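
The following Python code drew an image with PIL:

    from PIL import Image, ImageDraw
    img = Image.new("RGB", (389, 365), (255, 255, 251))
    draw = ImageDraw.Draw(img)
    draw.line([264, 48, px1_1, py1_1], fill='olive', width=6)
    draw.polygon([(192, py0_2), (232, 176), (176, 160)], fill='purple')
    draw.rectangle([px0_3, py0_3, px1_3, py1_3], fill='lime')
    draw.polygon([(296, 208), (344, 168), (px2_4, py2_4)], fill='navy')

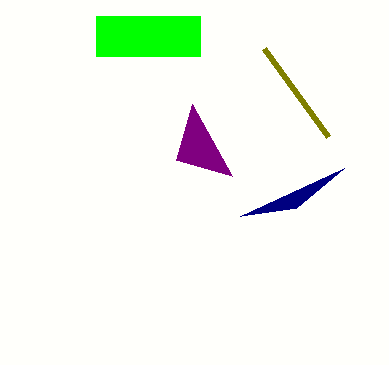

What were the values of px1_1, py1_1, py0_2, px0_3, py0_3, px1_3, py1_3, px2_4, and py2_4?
px1_1 = 328; py1_1 = 136; py0_2 = 104; px0_3 = 96; py0_3 = 16; px1_3 = 200; py1_3 = 56; px2_4 = 240; py2_4 = 216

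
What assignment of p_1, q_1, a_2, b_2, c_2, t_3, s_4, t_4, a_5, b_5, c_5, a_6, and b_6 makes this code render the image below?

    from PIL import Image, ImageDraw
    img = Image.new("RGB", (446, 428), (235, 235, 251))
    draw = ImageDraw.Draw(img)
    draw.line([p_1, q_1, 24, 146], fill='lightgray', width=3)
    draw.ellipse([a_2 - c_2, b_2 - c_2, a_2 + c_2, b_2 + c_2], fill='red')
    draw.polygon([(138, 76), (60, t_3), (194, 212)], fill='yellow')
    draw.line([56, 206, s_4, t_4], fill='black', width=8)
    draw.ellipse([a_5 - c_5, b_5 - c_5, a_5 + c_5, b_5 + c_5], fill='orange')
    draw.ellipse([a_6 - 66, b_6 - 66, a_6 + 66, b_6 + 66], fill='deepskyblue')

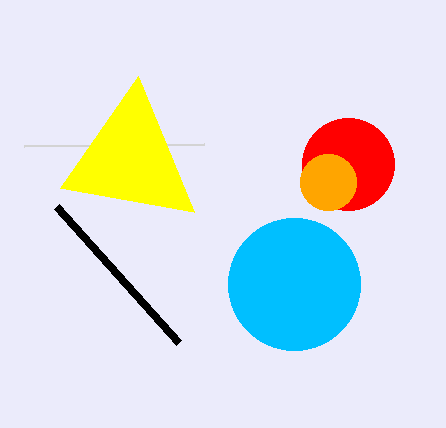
p_1 = 204
q_1 = 144
a_2 = 348
b_2 = 164
c_2 = 46
t_3 = 188
s_4 = 178
t_4 = 342
a_5 = 328
b_5 = 182
c_5 = 28
a_6 = 294
b_6 = 284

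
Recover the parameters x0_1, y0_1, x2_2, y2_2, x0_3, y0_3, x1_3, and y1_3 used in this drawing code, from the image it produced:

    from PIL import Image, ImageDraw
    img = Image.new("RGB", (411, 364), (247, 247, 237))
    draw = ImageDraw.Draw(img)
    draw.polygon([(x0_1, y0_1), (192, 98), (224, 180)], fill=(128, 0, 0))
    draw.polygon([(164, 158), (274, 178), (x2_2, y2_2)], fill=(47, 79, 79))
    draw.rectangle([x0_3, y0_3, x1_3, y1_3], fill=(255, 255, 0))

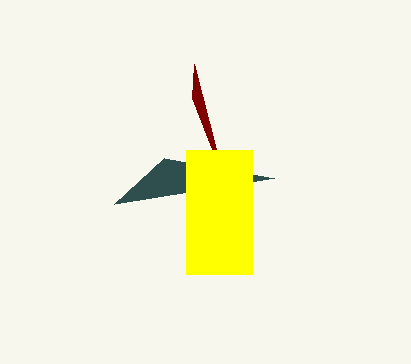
x0_1 = 194, y0_1 = 64, x2_2 = 114, y2_2 = 204, x0_3 = 186, y0_3 = 150, x1_3 = 252, y1_3 = 274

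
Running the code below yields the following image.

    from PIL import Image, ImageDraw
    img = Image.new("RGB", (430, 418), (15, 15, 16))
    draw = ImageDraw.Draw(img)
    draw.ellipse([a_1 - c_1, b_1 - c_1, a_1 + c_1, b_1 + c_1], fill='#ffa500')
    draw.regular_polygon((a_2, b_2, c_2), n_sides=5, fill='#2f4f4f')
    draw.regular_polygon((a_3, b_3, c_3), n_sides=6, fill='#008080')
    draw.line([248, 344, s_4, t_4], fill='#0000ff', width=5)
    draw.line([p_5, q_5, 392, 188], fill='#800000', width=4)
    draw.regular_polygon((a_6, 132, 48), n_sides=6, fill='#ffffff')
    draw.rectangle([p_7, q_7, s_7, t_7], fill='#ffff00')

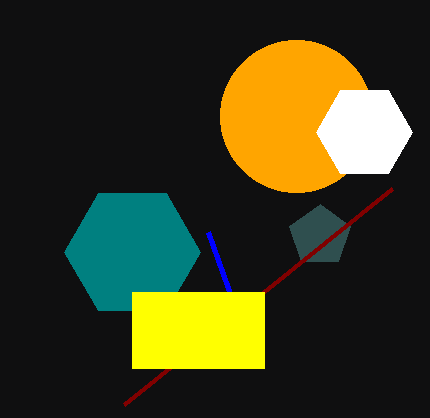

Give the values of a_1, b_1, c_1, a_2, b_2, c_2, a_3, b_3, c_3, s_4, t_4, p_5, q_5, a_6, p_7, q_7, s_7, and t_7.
a_1 = 296, b_1 = 116, c_1 = 76, a_2 = 320, b_2 = 236, c_2 = 32, a_3 = 132, b_3 = 252, c_3 = 68, s_4 = 208, t_4 = 232, p_5 = 124, q_5 = 404, a_6 = 364, p_7 = 132, q_7 = 292, s_7 = 264, t_7 = 368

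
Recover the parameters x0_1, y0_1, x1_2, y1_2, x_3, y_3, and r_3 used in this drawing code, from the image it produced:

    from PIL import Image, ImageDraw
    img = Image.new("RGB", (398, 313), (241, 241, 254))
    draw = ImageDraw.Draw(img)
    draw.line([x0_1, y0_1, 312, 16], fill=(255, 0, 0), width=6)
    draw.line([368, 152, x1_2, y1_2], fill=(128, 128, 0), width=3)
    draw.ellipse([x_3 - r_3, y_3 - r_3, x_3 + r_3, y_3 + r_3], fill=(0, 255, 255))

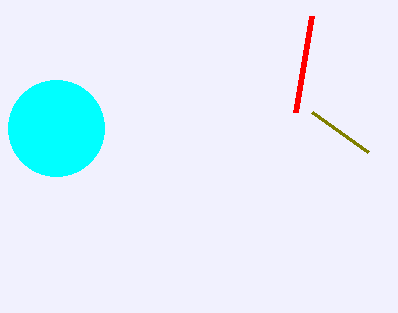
x0_1 = 296, y0_1 = 112, x1_2 = 312, y1_2 = 112, x_3 = 56, y_3 = 128, r_3 = 48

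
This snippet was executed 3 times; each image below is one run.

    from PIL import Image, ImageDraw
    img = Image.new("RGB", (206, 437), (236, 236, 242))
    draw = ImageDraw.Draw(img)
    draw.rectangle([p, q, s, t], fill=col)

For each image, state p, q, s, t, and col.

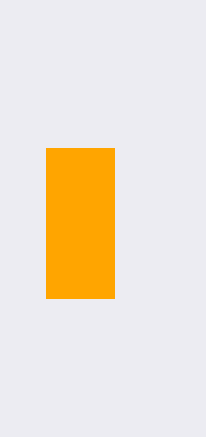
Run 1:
p = 46; q = 148; s = 114; t = 298; col = 'orange'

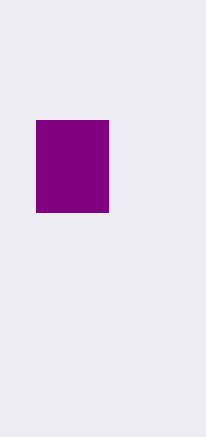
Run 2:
p = 36
q = 120
s = 108
t = 212
col = 'purple'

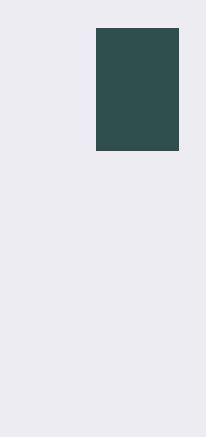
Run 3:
p = 96; q = 28; s = 178; t = 150; col = 'darkslategray'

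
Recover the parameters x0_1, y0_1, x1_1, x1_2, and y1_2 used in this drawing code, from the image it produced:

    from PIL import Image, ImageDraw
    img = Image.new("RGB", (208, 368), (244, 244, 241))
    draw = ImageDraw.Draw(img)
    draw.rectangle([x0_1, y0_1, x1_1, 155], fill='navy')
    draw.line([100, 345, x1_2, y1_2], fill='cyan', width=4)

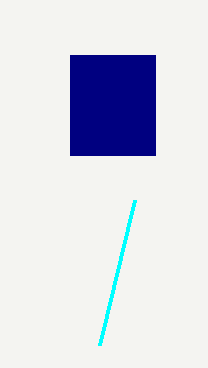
x0_1 = 70; y0_1 = 55; x1_1 = 155; x1_2 = 135; y1_2 = 200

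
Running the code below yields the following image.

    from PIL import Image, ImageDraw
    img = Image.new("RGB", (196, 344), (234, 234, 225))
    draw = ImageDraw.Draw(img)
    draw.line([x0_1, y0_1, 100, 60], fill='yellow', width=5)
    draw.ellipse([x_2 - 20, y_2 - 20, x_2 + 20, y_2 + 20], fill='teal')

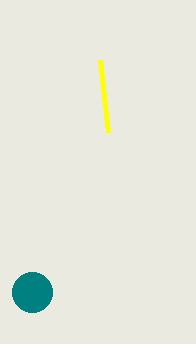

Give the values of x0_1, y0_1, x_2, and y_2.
x0_1 = 108
y0_1 = 132
x_2 = 32
y_2 = 292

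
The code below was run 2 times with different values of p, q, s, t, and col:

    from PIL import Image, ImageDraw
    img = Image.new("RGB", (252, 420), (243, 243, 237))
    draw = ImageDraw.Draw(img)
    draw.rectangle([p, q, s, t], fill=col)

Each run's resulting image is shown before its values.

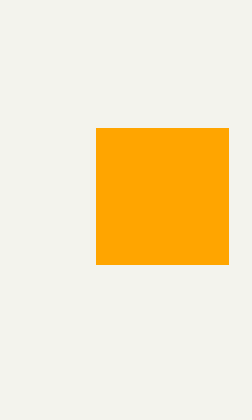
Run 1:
p = 96; q = 128; s = 228; t = 264; col = 'orange'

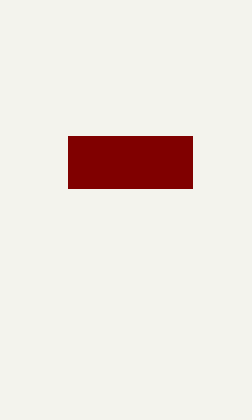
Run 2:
p = 68; q = 136; s = 192; t = 188; col = 'maroon'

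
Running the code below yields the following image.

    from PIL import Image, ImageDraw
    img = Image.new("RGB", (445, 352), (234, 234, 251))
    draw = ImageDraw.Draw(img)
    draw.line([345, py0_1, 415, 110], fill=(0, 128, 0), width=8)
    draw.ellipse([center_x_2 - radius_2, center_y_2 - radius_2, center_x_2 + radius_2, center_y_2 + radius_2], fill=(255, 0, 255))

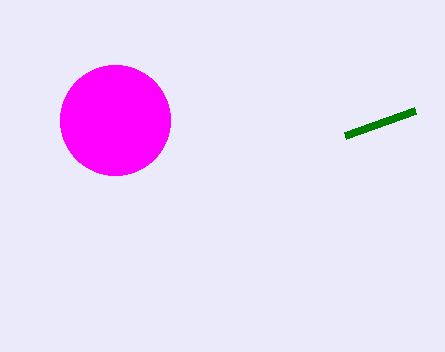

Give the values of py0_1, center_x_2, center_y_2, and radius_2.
py0_1 = 135
center_x_2 = 115
center_y_2 = 120
radius_2 = 55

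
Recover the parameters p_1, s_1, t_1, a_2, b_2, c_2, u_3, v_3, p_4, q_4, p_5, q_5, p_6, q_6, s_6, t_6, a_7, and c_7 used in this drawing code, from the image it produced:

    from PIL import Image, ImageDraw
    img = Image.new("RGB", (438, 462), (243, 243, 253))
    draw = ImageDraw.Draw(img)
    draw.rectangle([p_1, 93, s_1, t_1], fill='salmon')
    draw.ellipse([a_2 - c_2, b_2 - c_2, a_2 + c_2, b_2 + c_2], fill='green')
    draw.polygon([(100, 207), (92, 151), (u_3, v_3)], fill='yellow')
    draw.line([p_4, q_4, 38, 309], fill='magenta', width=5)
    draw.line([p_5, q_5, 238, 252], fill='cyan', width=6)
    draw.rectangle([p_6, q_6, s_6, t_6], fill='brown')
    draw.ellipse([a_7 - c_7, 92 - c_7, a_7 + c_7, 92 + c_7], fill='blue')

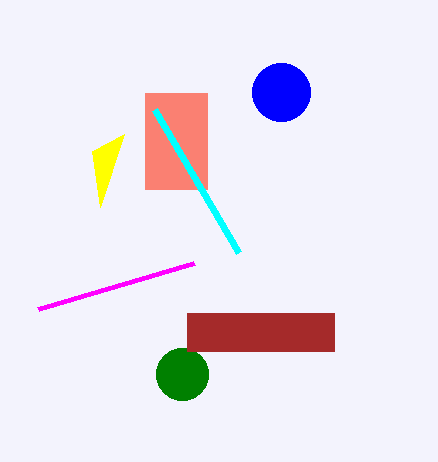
p_1 = 145
s_1 = 207
t_1 = 189
a_2 = 182
b_2 = 374
c_2 = 26
u_3 = 124
v_3 = 134
p_4 = 194
q_4 = 263
p_5 = 154
q_5 = 109
p_6 = 187
q_6 = 313
s_6 = 334
t_6 = 351
a_7 = 281
c_7 = 29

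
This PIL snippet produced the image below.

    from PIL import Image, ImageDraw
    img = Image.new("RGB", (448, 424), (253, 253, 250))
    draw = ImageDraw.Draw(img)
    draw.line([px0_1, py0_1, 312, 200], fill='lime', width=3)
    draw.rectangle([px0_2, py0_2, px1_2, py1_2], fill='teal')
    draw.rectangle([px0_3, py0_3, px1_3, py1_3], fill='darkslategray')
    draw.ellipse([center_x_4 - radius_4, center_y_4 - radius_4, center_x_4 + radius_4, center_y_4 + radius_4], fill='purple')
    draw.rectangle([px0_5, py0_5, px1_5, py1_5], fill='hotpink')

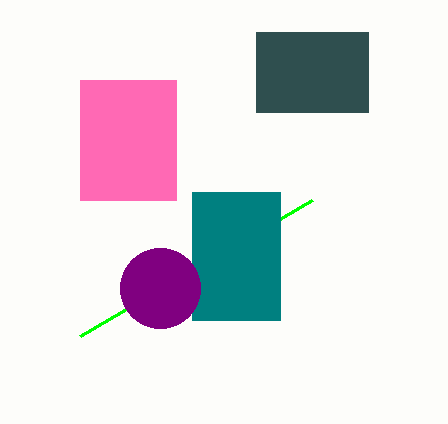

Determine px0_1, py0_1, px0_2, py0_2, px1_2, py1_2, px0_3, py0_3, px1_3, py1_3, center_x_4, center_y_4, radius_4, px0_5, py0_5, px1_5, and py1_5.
px0_1 = 80
py0_1 = 336
px0_2 = 192
py0_2 = 192
px1_2 = 280
py1_2 = 320
px0_3 = 256
py0_3 = 32
px1_3 = 368
py1_3 = 112
center_x_4 = 160
center_y_4 = 288
radius_4 = 40
px0_5 = 80
py0_5 = 80
px1_5 = 176
py1_5 = 200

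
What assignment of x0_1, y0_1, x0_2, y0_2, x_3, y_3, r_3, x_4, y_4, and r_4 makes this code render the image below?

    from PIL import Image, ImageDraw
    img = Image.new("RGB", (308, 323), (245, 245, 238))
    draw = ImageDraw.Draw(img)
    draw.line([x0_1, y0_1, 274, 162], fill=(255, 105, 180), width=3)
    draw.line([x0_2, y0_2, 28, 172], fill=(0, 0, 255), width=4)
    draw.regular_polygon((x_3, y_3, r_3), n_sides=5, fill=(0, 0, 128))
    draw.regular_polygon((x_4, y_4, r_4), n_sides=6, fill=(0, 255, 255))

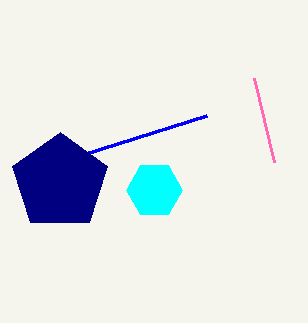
x0_1 = 254; y0_1 = 78; x0_2 = 206; y0_2 = 116; x_3 = 60; y_3 = 182; r_3 = 50; x_4 = 154; y_4 = 190; r_4 = 28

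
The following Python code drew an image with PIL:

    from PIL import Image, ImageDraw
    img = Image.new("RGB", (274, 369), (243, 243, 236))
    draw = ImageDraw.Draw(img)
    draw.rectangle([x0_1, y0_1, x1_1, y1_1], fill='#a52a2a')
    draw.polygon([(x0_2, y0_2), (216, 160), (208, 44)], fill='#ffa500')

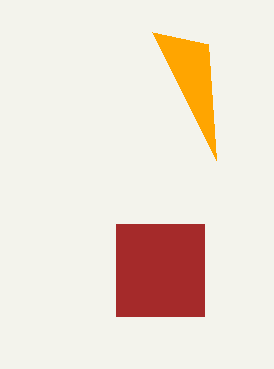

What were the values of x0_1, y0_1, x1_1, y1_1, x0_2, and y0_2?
x0_1 = 116; y0_1 = 224; x1_1 = 204; y1_1 = 316; x0_2 = 152; y0_2 = 32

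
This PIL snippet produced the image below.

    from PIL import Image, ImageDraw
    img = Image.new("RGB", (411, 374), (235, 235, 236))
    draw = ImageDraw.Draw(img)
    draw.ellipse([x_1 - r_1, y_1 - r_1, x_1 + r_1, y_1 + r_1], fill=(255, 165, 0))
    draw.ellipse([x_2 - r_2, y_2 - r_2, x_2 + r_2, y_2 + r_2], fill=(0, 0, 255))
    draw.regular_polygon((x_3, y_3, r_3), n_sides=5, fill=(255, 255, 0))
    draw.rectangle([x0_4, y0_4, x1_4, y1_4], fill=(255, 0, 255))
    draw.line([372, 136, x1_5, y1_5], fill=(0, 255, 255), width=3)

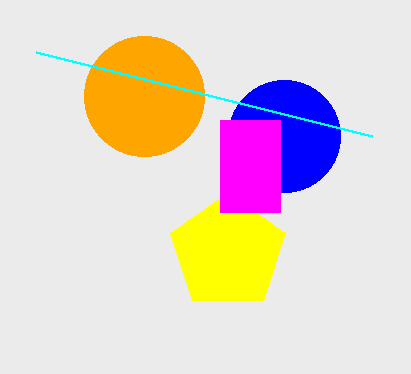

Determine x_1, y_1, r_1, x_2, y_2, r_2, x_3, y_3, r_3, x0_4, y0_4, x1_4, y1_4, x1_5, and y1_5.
x_1 = 144
y_1 = 96
r_1 = 60
x_2 = 284
y_2 = 136
r_2 = 56
x_3 = 228
y_3 = 252
r_3 = 60
x0_4 = 220
y0_4 = 120
x1_4 = 280
y1_4 = 212
x1_5 = 36
y1_5 = 52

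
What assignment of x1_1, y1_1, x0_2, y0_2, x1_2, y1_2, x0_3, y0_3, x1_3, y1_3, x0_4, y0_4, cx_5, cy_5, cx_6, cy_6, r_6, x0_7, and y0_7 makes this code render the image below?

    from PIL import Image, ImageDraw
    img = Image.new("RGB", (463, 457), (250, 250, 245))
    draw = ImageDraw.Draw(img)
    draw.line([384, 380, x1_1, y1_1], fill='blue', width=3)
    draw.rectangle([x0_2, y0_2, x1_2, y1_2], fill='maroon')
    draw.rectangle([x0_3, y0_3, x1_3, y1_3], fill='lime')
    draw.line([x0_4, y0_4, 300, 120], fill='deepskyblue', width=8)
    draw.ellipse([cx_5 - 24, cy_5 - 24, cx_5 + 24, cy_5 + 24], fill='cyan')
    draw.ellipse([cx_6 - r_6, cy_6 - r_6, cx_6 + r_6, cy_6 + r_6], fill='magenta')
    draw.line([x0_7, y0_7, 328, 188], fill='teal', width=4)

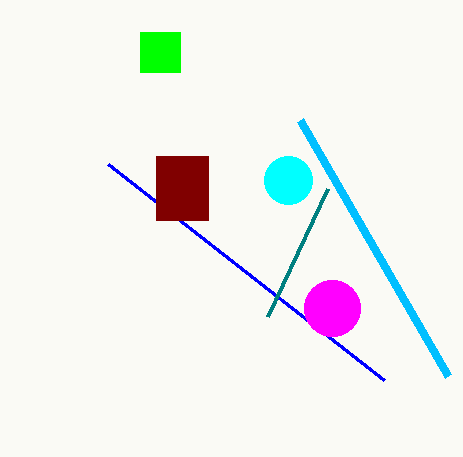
x1_1 = 108, y1_1 = 164, x0_2 = 156, y0_2 = 156, x1_2 = 208, y1_2 = 220, x0_3 = 140, y0_3 = 32, x1_3 = 180, y1_3 = 72, x0_4 = 448, y0_4 = 376, cx_5 = 288, cy_5 = 180, cx_6 = 332, cy_6 = 308, r_6 = 28, x0_7 = 268, y0_7 = 316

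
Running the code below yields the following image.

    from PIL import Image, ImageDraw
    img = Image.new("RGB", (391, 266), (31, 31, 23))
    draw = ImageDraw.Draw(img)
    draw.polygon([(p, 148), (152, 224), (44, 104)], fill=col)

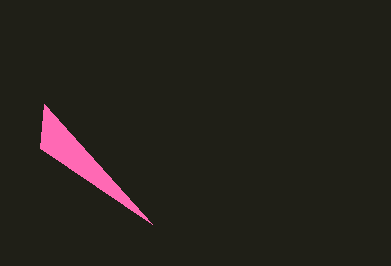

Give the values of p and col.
p = 40, col = 'hotpink'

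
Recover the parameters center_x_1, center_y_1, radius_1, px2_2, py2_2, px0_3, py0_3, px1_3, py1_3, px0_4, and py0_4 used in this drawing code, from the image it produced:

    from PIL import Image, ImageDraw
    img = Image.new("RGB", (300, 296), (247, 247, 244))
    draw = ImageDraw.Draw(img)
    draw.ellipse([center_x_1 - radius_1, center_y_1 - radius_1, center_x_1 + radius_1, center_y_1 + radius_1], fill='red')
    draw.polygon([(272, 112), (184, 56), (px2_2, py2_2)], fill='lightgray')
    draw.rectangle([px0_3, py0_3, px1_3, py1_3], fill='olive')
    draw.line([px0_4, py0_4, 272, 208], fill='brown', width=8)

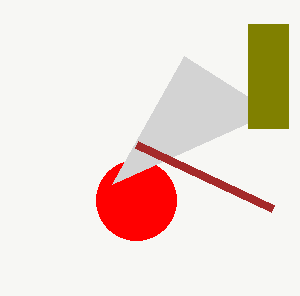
center_x_1 = 136; center_y_1 = 200; radius_1 = 40; px2_2 = 112; py2_2 = 184; px0_3 = 248; py0_3 = 24; px1_3 = 288; py1_3 = 128; px0_4 = 136; py0_4 = 144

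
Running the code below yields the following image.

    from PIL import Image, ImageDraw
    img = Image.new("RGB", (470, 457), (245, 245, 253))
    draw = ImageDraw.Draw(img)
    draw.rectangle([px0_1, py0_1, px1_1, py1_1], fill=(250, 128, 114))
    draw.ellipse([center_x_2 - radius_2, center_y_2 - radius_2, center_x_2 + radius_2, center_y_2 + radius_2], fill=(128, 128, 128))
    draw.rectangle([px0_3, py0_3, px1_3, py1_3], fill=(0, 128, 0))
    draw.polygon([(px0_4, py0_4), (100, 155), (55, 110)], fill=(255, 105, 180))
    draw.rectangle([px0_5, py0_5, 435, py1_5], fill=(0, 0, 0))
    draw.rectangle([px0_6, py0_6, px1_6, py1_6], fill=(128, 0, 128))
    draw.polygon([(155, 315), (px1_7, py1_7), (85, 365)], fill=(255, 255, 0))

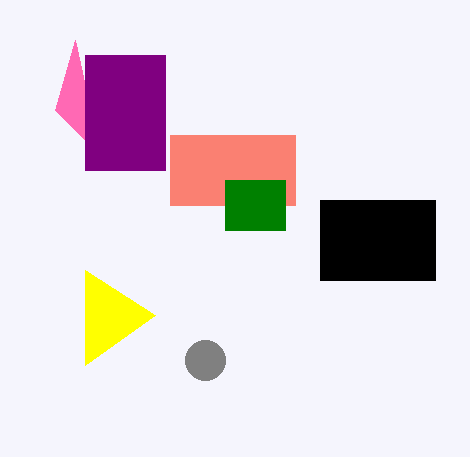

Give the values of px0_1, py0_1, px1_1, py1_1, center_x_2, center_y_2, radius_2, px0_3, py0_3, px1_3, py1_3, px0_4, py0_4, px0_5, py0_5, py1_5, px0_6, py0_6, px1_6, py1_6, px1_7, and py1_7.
px0_1 = 170, py0_1 = 135, px1_1 = 295, py1_1 = 205, center_x_2 = 205, center_y_2 = 360, radius_2 = 20, px0_3 = 225, py0_3 = 180, px1_3 = 285, py1_3 = 230, px0_4 = 75, py0_4 = 40, px0_5 = 320, py0_5 = 200, py1_5 = 280, px0_6 = 85, py0_6 = 55, px1_6 = 165, py1_6 = 170, px1_7 = 85, py1_7 = 270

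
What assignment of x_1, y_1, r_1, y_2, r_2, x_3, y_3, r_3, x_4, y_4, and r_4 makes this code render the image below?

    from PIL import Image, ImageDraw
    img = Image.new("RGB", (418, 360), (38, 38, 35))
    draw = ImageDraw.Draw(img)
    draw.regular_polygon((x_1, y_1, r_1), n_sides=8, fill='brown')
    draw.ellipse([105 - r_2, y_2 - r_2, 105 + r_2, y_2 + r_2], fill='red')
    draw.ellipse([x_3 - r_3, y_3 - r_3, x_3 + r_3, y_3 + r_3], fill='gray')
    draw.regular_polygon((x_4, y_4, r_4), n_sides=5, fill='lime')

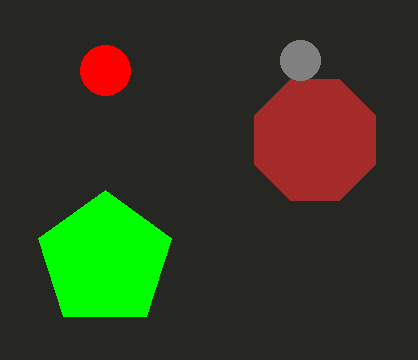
x_1 = 315
y_1 = 140
r_1 = 65
y_2 = 70
r_2 = 25
x_3 = 300
y_3 = 60
r_3 = 20
x_4 = 105
y_4 = 260
r_4 = 70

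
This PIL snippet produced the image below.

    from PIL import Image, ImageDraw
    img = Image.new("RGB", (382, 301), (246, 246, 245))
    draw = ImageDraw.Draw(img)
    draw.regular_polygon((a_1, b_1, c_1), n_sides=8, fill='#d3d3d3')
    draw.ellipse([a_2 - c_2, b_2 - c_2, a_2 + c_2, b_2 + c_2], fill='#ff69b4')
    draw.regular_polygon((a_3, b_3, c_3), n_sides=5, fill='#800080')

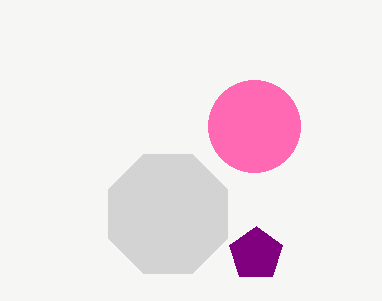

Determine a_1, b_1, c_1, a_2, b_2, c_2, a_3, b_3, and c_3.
a_1 = 168, b_1 = 214, c_1 = 64, a_2 = 254, b_2 = 126, c_2 = 46, a_3 = 256, b_3 = 254, c_3 = 28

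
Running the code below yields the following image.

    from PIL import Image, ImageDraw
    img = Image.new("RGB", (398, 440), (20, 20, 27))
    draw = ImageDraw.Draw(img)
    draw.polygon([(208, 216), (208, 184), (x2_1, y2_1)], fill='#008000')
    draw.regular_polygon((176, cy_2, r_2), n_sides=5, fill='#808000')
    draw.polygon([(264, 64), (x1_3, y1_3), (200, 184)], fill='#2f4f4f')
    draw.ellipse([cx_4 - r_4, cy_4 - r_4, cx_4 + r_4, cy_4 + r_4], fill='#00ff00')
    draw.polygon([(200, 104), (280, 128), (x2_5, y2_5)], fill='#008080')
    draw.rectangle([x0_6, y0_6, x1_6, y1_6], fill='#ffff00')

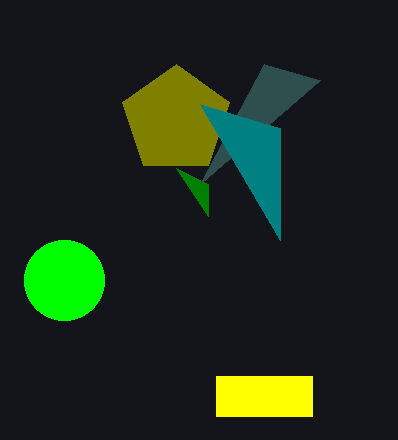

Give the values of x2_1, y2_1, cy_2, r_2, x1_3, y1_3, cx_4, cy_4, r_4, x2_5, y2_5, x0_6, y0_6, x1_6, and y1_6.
x2_1 = 176, y2_1 = 168, cy_2 = 120, r_2 = 56, x1_3 = 320, y1_3 = 80, cx_4 = 64, cy_4 = 280, r_4 = 40, x2_5 = 280, y2_5 = 240, x0_6 = 216, y0_6 = 376, x1_6 = 312, y1_6 = 416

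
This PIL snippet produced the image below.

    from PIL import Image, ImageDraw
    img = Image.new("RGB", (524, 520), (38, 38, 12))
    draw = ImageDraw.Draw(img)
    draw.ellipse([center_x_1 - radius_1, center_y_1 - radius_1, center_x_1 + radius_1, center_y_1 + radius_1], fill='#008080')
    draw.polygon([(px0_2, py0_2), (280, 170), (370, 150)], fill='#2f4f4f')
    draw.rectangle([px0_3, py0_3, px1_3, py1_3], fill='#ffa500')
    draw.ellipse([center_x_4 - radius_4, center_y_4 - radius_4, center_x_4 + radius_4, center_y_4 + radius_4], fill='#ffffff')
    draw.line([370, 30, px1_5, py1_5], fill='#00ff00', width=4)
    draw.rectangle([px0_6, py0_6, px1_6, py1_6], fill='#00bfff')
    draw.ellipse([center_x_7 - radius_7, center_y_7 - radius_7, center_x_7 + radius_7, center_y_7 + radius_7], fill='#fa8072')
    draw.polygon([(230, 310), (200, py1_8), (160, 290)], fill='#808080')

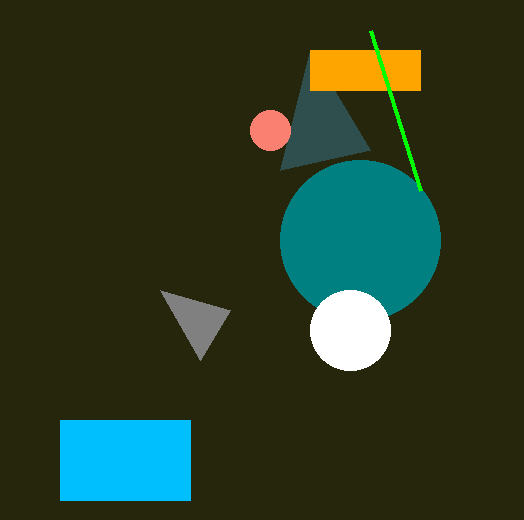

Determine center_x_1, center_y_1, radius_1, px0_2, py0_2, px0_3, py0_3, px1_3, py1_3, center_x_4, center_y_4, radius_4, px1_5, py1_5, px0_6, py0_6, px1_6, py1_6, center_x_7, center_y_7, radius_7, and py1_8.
center_x_1 = 360
center_y_1 = 240
radius_1 = 80
px0_2 = 310
py0_2 = 50
px0_3 = 310
py0_3 = 50
px1_3 = 420
py1_3 = 90
center_x_4 = 350
center_y_4 = 330
radius_4 = 40
px1_5 = 420
py1_5 = 190
px0_6 = 60
py0_6 = 420
px1_6 = 190
py1_6 = 500
center_x_7 = 270
center_y_7 = 130
radius_7 = 20
py1_8 = 360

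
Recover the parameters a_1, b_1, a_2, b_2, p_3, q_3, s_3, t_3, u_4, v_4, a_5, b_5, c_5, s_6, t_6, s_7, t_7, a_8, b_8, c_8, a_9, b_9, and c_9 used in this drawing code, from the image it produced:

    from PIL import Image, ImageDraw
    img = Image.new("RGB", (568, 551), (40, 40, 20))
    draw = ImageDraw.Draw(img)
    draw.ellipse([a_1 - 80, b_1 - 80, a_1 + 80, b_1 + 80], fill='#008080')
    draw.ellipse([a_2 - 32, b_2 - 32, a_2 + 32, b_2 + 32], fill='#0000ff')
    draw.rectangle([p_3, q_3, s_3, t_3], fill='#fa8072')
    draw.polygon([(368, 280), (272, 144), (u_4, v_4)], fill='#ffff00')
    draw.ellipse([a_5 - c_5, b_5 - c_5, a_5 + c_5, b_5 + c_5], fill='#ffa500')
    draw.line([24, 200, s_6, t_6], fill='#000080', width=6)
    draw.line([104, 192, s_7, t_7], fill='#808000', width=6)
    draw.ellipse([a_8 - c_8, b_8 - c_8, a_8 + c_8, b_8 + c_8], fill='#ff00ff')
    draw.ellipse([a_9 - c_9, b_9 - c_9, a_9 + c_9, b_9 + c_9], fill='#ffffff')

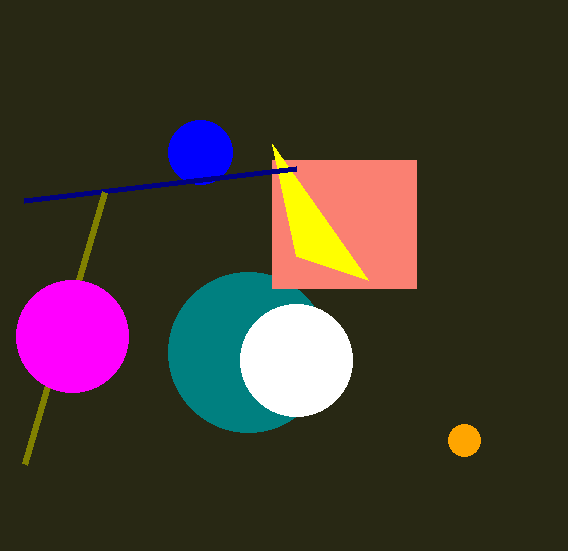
a_1 = 248
b_1 = 352
a_2 = 200
b_2 = 152
p_3 = 272
q_3 = 160
s_3 = 416
t_3 = 288
u_4 = 296
v_4 = 256
a_5 = 464
b_5 = 440
c_5 = 16
s_6 = 296
t_6 = 168
s_7 = 24
t_7 = 464
a_8 = 72
b_8 = 336
c_8 = 56
a_9 = 296
b_9 = 360
c_9 = 56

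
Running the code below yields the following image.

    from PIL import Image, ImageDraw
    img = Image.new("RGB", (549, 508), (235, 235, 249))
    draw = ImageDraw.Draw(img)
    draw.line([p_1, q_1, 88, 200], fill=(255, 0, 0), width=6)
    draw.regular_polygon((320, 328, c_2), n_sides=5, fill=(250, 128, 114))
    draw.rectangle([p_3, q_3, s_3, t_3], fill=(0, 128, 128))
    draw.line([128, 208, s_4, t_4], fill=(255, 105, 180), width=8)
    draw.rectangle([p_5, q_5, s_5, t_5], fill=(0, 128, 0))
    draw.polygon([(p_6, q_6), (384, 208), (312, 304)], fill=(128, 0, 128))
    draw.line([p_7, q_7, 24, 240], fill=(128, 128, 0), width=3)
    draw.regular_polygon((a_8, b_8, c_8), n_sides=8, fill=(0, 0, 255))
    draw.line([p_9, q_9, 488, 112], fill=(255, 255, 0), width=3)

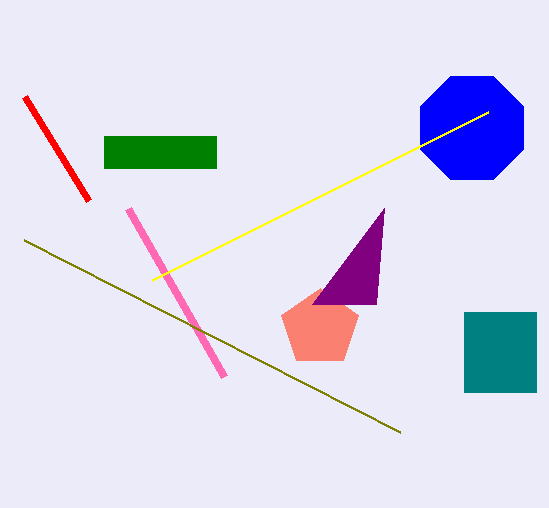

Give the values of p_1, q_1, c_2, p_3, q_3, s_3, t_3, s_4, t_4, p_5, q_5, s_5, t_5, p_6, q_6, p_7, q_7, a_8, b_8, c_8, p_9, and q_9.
p_1 = 24; q_1 = 96; c_2 = 40; p_3 = 464; q_3 = 312; s_3 = 536; t_3 = 392; s_4 = 224; t_4 = 376; p_5 = 104; q_5 = 136; s_5 = 216; t_5 = 168; p_6 = 376; q_6 = 304; p_7 = 400; q_7 = 432; a_8 = 472; b_8 = 128; c_8 = 56; p_9 = 152; q_9 = 280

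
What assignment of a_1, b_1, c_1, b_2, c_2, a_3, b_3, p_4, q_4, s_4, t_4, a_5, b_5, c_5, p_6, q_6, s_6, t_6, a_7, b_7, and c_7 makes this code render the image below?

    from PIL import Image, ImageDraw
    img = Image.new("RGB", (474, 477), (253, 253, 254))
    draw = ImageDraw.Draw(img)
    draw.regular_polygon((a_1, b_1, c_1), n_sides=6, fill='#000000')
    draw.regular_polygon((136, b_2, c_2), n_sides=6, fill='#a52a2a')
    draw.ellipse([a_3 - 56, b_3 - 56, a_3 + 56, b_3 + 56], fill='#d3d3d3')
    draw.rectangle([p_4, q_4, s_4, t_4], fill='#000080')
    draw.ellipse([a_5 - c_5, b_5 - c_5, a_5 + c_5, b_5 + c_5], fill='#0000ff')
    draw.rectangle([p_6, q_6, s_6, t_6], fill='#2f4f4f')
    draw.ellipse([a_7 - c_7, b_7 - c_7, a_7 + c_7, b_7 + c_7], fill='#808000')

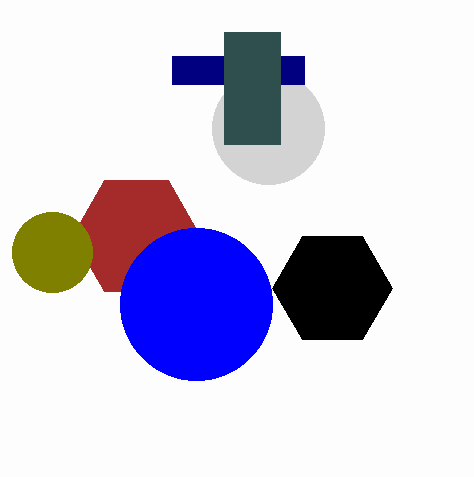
a_1 = 332; b_1 = 288; c_1 = 60; b_2 = 236; c_2 = 64; a_3 = 268; b_3 = 128; p_4 = 172; q_4 = 56; s_4 = 304; t_4 = 84; a_5 = 196; b_5 = 304; c_5 = 76; p_6 = 224; q_6 = 32; s_6 = 280; t_6 = 144; a_7 = 52; b_7 = 252; c_7 = 40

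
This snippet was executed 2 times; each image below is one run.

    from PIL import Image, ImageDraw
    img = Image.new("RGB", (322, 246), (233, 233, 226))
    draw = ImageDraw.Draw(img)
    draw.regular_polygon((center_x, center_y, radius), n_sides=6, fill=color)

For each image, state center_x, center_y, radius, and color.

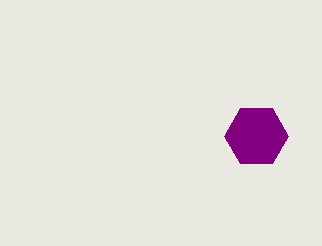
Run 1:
center_x = 256
center_y = 136
radius = 32
color = 'purple'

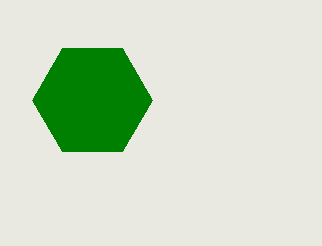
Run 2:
center_x = 92; center_y = 100; radius = 60; color = 'green'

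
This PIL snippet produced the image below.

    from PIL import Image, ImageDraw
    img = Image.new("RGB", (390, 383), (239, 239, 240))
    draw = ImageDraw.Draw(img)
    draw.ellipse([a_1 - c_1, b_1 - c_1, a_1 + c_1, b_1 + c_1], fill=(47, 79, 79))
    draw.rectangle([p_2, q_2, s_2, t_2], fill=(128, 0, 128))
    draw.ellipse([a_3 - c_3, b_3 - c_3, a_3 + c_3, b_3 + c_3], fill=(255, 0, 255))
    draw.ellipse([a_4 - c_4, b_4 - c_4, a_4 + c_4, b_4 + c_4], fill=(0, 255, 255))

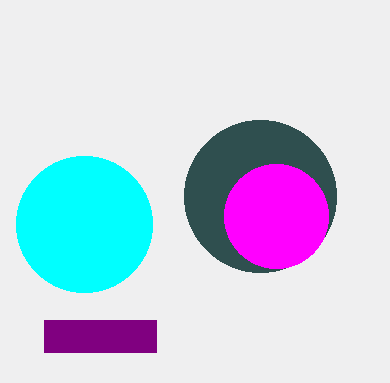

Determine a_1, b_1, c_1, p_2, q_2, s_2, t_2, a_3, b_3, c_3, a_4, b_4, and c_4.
a_1 = 260; b_1 = 196; c_1 = 76; p_2 = 44; q_2 = 320; s_2 = 156; t_2 = 352; a_3 = 276; b_3 = 216; c_3 = 52; a_4 = 84; b_4 = 224; c_4 = 68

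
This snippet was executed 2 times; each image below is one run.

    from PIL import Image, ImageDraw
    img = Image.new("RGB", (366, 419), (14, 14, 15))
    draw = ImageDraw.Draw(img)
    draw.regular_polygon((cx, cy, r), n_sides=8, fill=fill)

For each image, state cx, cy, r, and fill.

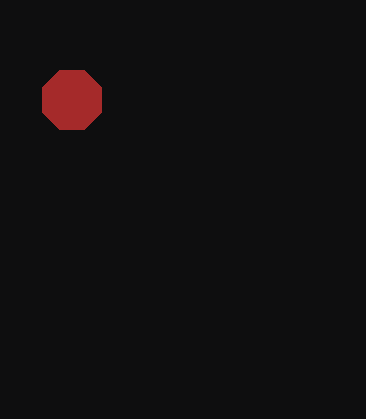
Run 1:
cx = 72; cy = 100; r = 32; fill = 'brown'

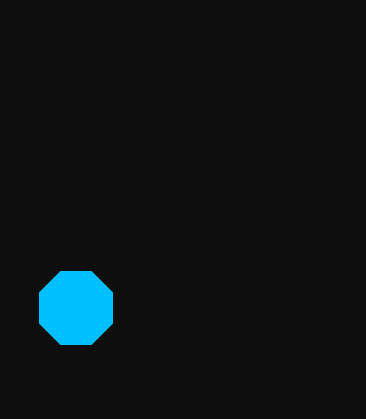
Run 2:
cx = 76; cy = 308; r = 40; fill = 'deepskyblue'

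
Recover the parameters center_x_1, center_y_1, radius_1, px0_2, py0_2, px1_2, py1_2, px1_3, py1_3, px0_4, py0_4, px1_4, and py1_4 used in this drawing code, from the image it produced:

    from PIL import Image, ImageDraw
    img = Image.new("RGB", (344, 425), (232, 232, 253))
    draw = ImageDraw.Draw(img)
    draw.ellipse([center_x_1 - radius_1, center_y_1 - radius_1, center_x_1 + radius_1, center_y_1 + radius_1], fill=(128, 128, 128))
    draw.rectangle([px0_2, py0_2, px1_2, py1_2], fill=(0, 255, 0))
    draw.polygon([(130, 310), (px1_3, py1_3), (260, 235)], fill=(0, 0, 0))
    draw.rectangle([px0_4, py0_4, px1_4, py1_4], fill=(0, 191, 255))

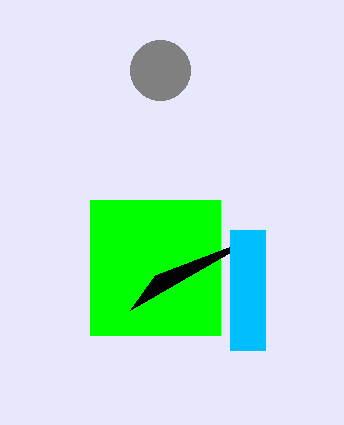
center_x_1 = 160
center_y_1 = 70
radius_1 = 30
px0_2 = 90
py0_2 = 200
px1_2 = 220
py1_2 = 335
px1_3 = 155
py1_3 = 275
px0_4 = 230
py0_4 = 230
px1_4 = 265
py1_4 = 350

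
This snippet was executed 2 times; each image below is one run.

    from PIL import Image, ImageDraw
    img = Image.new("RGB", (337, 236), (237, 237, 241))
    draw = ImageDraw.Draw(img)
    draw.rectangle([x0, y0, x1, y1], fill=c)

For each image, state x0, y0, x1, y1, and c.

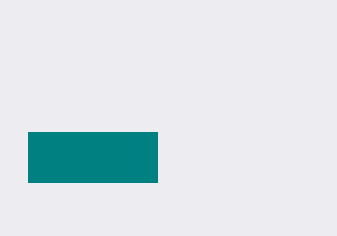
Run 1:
x0 = 28; y0 = 132; x1 = 157; y1 = 182; c = 'teal'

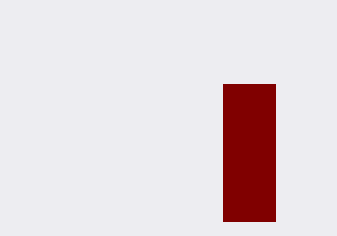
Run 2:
x0 = 223
y0 = 84
x1 = 275
y1 = 221
c = 'maroon'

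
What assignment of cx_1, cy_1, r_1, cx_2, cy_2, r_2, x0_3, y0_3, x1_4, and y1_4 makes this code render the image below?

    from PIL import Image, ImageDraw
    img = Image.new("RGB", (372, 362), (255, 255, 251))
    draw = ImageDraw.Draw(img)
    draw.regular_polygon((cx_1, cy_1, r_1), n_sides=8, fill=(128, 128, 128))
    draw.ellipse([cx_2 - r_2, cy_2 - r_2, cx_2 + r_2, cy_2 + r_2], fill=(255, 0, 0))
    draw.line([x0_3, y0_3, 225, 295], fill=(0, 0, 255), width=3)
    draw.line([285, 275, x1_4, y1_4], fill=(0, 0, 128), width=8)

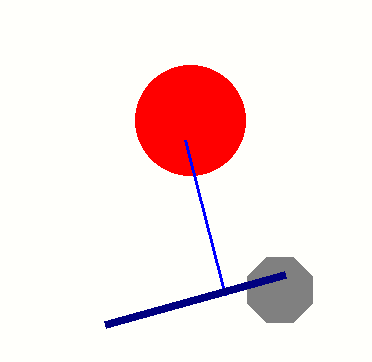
cx_1 = 280; cy_1 = 290; r_1 = 35; cx_2 = 190; cy_2 = 120; r_2 = 55; x0_3 = 185; y0_3 = 140; x1_4 = 105; y1_4 = 325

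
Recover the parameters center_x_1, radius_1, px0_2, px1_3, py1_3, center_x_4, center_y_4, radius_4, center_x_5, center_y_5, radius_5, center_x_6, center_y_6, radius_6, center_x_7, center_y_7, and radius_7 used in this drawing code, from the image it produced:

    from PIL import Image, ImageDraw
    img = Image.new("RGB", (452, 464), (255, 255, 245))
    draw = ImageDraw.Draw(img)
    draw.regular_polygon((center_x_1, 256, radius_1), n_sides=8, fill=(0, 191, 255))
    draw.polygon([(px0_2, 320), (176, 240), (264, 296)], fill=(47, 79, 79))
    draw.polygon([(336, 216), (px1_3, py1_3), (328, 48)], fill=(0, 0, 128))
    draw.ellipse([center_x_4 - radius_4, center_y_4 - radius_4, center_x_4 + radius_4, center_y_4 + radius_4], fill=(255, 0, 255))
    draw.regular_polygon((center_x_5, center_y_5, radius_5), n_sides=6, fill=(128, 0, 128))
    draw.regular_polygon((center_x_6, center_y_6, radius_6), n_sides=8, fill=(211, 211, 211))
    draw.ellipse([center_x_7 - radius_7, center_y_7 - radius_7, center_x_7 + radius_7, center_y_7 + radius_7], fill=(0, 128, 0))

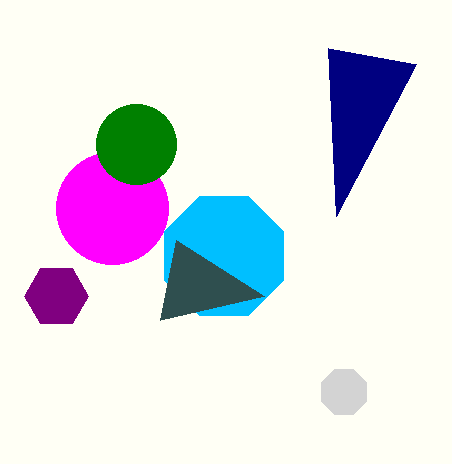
center_x_1 = 224, radius_1 = 64, px0_2 = 160, px1_3 = 416, py1_3 = 64, center_x_4 = 112, center_y_4 = 208, radius_4 = 56, center_x_5 = 56, center_y_5 = 296, radius_5 = 32, center_x_6 = 344, center_y_6 = 392, radius_6 = 24, center_x_7 = 136, center_y_7 = 144, radius_7 = 40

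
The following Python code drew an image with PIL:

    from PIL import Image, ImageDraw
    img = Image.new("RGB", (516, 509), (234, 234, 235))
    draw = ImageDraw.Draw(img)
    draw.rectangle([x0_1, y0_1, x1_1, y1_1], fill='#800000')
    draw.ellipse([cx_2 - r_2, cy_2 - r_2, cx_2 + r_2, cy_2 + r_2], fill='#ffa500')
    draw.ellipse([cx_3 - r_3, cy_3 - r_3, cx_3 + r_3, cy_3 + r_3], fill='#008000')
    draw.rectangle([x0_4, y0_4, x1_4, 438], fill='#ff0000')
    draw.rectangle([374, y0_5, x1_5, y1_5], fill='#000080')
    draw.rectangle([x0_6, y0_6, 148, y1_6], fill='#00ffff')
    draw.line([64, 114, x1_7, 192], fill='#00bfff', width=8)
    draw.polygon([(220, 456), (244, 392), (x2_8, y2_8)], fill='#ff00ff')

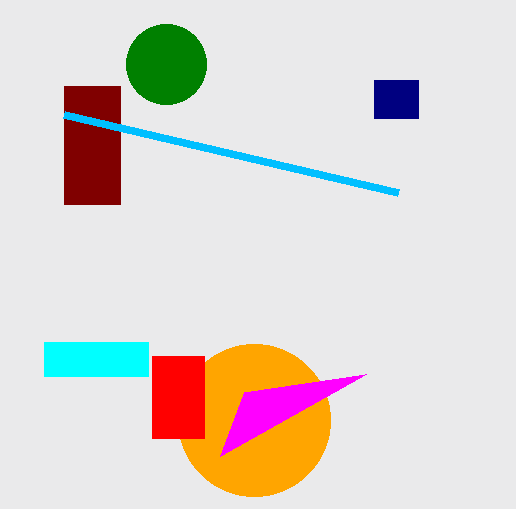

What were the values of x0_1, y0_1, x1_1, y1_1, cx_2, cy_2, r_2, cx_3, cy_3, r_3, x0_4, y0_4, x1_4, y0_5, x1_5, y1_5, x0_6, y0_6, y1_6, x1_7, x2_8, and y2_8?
x0_1 = 64; y0_1 = 86; x1_1 = 120; y1_1 = 204; cx_2 = 254; cy_2 = 420; r_2 = 76; cx_3 = 166; cy_3 = 64; r_3 = 40; x0_4 = 152; y0_4 = 356; x1_4 = 204; y0_5 = 80; x1_5 = 418; y1_5 = 118; x0_6 = 44; y0_6 = 342; y1_6 = 376; x1_7 = 398; x2_8 = 366; y2_8 = 374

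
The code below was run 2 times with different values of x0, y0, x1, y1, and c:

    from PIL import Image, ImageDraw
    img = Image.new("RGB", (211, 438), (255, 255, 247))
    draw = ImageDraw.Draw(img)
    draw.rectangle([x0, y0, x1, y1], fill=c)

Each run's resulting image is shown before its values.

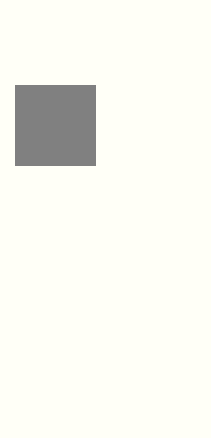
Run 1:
x0 = 15, y0 = 85, x1 = 95, y1 = 165, c = 'gray'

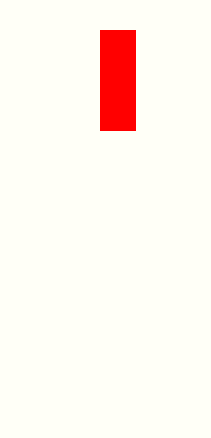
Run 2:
x0 = 100; y0 = 30; x1 = 135; y1 = 130; c = 'red'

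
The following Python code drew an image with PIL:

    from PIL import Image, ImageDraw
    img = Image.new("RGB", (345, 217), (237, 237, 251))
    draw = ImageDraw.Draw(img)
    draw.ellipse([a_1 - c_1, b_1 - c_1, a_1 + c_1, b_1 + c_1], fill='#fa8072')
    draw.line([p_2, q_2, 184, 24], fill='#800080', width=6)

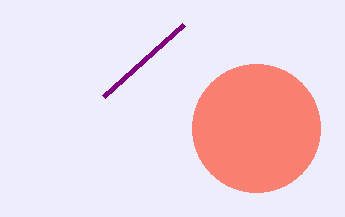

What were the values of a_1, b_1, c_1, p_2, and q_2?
a_1 = 256
b_1 = 128
c_1 = 64
p_2 = 104
q_2 = 96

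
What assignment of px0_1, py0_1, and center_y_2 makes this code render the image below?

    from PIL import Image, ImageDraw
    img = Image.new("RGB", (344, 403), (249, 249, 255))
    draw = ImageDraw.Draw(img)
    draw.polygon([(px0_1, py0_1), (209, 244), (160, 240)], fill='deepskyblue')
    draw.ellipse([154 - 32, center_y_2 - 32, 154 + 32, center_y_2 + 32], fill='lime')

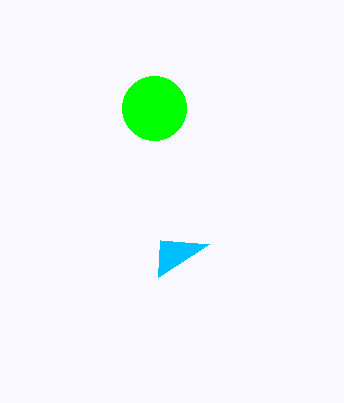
px0_1 = 158, py0_1 = 277, center_y_2 = 108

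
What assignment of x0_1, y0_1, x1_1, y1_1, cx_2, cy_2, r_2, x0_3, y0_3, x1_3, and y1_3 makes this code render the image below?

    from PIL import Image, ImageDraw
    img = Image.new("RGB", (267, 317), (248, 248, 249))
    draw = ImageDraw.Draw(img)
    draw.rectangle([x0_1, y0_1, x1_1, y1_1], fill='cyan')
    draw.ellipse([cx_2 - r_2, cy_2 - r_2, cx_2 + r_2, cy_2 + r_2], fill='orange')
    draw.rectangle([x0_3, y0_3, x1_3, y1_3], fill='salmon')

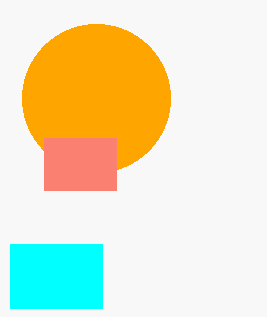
x0_1 = 10; y0_1 = 244; x1_1 = 102; y1_1 = 308; cx_2 = 96; cy_2 = 98; r_2 = 74; x0_3 = 44; y0_3 = 138; x1_3 = 116; y1_3 = 190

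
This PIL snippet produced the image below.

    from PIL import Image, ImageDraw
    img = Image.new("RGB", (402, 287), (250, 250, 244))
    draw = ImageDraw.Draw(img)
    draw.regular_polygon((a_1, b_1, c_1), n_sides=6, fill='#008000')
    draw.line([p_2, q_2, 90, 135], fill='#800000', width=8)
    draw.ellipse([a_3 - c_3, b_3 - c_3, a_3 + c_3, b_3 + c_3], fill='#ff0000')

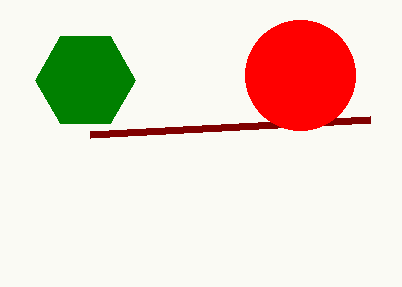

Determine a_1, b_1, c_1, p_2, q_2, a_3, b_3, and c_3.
a_1 = 85; b_1 = 80; c_1 = 50; p_2 = 370; q_2 = 120; a_3 = 300; b_3 = 75; c_3 = 55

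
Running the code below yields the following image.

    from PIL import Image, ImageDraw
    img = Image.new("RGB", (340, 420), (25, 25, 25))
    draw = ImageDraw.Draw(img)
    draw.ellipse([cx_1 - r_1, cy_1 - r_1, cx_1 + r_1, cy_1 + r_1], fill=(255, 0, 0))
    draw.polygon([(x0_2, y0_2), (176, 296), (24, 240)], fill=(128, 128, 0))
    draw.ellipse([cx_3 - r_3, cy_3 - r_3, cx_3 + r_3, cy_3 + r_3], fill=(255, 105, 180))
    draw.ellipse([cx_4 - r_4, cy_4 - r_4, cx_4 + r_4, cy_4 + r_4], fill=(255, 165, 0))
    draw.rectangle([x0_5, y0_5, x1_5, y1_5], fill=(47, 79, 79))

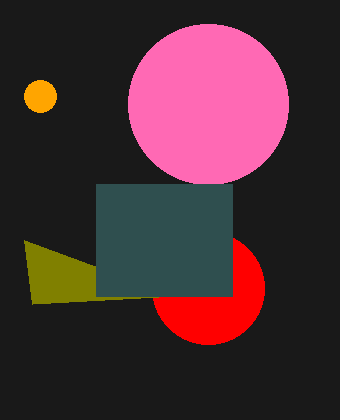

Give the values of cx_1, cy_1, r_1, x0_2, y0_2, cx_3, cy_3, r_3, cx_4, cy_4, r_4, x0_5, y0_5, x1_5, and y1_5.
cx_1 = 208, cy_1 = 288, r_1 = 56, x0_2 = 32, y0_2 = 304, cx_3 = 208, cy_3 = 104, r_3 = 80, cx_4 = 40, cy_4 = 96, r_4 = 16, x0_5 = 96, y0_5 = 184, x1_5 = 232, y1_5 = 296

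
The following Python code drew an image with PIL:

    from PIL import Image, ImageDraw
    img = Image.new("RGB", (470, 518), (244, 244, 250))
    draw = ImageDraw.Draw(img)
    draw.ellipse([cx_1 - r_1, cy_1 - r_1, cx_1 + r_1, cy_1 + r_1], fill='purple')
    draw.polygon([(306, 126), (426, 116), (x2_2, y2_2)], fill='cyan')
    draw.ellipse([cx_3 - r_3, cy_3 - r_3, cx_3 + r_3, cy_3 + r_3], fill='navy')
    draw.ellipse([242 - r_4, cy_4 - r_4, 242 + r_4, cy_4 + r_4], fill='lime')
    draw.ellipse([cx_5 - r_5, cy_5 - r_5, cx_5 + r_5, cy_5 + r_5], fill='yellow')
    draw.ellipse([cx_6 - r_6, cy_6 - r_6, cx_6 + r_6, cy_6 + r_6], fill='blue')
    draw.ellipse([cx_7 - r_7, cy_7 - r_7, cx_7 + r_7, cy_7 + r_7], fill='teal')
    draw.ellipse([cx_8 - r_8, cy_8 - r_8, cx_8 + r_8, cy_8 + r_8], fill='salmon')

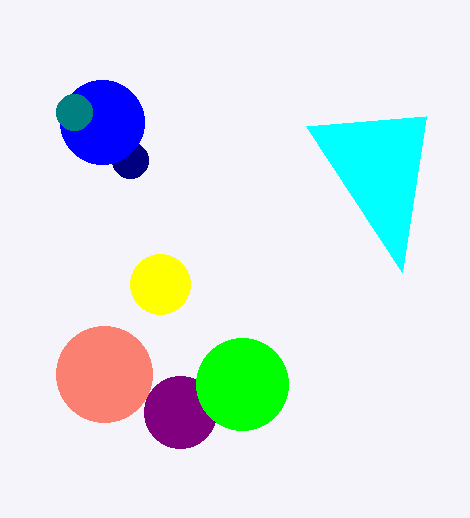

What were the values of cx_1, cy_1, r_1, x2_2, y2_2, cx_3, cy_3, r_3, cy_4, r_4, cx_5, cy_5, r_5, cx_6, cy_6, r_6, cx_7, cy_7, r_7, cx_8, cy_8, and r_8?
cx_1 = 180; cy_1 = 412; r_1 = 36; x2_2 = 402; y2_2 = 272; cx_3 = 130; cy_3 = 160; r_3 = 18; cy_4 = 384; r_4 = 46; cx_5 = 160; cy_5 = 284; r_5 = 30; cx_6 = 102; cy_6 = 122; r_6 = 42; cx_7 = 74; cy_7 = 112; r_7 = 18; cx_8 = 104; cy_8 = 374; r_8 = 48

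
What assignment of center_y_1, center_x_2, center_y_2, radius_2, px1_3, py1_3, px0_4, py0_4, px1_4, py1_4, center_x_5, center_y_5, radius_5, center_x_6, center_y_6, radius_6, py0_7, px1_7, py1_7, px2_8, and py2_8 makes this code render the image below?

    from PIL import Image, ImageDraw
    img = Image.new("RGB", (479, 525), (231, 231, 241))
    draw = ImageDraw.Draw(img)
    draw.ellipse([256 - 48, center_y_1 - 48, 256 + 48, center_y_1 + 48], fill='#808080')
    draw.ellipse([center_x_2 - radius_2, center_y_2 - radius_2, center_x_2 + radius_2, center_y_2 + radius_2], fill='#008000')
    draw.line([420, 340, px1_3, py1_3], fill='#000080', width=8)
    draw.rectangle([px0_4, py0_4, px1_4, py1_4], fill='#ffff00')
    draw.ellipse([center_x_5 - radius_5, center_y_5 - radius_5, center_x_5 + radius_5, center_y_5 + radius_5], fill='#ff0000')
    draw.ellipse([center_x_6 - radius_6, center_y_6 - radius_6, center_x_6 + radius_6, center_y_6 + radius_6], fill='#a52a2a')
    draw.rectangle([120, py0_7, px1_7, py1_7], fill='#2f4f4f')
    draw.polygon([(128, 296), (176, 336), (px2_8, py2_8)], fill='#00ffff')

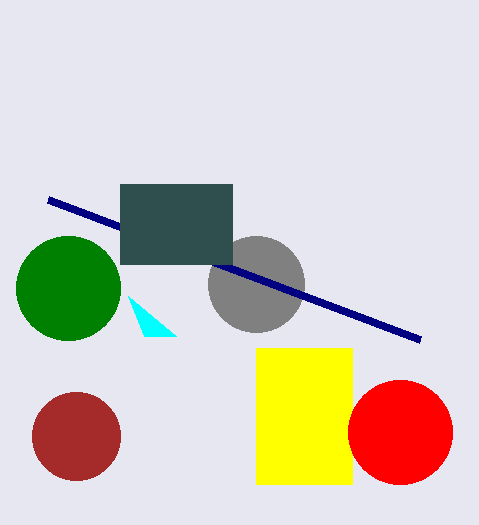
center_y_1 = 284; center_x_2 = 68; center_y_2 = 288; radius_2 = 52; px1_3 = 48; py1_3 = 200; px0_4 = 256; py0_4 = 348; px1_4 = 352; py1_4 = 484; center_x_5 = 400; center_y_5 = 432; radius_5 = 52; center_x_6 = 76; center_y_6 = 436; radius_6 = 44; py0_7 = 184; px1_7 = 232; py1_7 = 264; px2_8 = 144; py2_8 = 336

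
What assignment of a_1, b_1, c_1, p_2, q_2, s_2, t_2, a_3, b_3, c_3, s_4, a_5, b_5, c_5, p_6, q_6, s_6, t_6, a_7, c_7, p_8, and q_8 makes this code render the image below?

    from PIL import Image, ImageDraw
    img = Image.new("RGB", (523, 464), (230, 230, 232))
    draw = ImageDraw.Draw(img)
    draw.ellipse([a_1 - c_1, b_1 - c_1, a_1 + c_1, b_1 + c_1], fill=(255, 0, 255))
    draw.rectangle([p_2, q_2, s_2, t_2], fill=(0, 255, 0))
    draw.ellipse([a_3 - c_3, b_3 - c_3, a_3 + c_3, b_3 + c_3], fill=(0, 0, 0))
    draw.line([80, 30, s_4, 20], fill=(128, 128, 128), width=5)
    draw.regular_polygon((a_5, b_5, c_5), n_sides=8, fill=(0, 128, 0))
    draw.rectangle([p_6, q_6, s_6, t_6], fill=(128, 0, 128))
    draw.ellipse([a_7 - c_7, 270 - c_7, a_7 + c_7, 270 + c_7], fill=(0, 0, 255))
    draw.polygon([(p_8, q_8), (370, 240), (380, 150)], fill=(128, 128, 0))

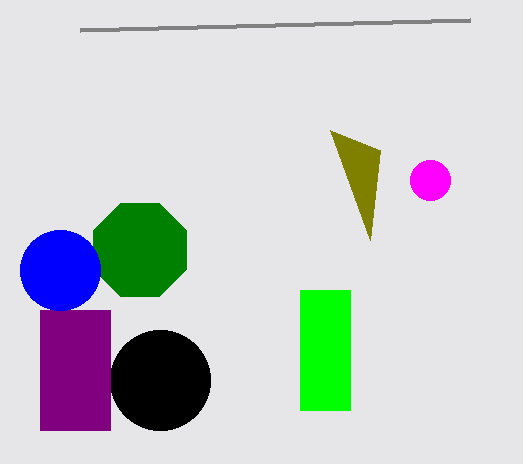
a_1 = 430
b_1 = 180
c_1 = 20
p_2 = 300
q_2 = 290
s_2 = 350
t_2 = 410
a_3 = 160
b_3 = 380
c_3 = 50
s_4 = 470
a_5 = 140
b_5 = 250
c_5 = 50
p_6 = 40
q_6 = 310
s_6 = 110
t_6 = 430
a_7 = 60
c_7 = 40
p_8 = 330
q_8 = 130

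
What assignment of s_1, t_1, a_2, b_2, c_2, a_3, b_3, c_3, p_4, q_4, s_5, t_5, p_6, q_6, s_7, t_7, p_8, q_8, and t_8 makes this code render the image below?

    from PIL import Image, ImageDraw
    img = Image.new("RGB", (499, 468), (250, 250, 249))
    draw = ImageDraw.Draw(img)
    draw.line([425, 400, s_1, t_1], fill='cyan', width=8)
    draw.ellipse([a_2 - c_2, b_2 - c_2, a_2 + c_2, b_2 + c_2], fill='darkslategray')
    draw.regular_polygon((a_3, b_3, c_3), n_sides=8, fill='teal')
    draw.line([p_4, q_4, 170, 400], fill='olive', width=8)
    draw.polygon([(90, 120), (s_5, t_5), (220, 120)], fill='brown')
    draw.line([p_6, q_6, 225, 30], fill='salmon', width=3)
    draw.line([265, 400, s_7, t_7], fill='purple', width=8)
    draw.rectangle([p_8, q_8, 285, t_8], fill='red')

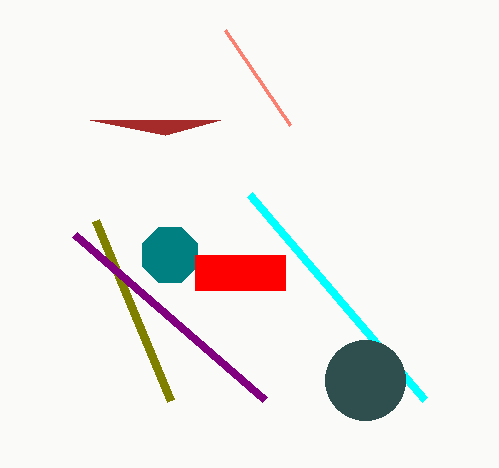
s_1 = 250
t_1 = 195
a_2 = 365
b_2 = 380
c_2 = 40
a_3 = 170
b_3 = 255
c_3 = 30
p_4 = 95
q_4 = 220
s_5 = 165
t_5 = 135
p_6 = 290
q_6 = 125
s_7 = 75
t_7 = 235
p_8 = 195
q_8 = 255
t_8 = 290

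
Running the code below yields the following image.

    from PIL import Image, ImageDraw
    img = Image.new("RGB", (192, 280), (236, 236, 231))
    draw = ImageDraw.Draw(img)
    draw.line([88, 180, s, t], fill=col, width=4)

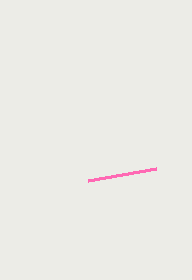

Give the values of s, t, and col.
s = 156; t = 168; col = 'hotpink'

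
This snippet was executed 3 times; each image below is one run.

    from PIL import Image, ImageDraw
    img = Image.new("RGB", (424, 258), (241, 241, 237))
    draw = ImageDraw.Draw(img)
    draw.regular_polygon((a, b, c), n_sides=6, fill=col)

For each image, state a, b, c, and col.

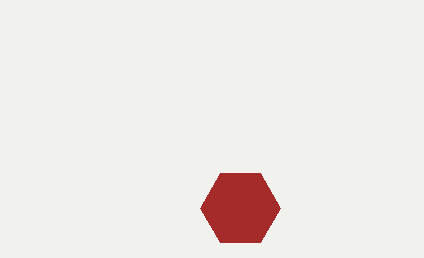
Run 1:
a = 240, b = 208, c = 40, col = 'brown'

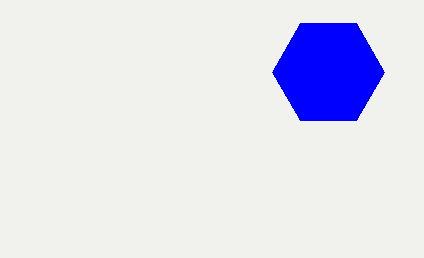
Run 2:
a = 328; b = 72; c = 56; col = 'blue'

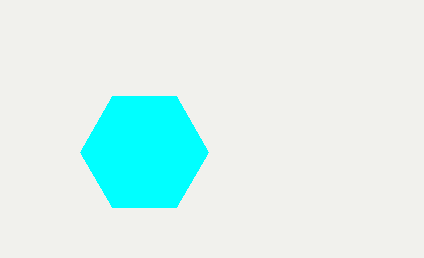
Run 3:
a = 144, b = 152, c = 64, col = 'cyan'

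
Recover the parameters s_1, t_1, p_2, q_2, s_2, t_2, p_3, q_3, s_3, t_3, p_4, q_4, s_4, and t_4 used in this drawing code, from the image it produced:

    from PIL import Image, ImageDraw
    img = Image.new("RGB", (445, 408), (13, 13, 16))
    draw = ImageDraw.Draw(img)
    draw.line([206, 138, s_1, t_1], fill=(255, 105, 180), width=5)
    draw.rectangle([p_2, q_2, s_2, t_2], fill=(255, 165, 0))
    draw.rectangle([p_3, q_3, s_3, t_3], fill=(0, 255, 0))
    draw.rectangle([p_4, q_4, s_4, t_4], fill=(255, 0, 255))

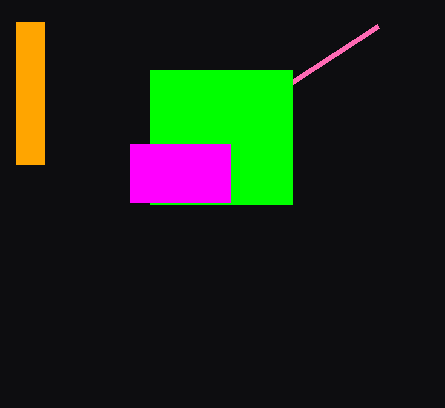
s_1 = 378
t_1 = 26
p_2 = 16
q_2 = 22
s_2 = 44
t_2 = 164
p_3 = 150
q_3 = 70
s_3 = 292
t_3 = 204
p_4 = 130
q_4 = 144
s_4 = 230
t_4 = 202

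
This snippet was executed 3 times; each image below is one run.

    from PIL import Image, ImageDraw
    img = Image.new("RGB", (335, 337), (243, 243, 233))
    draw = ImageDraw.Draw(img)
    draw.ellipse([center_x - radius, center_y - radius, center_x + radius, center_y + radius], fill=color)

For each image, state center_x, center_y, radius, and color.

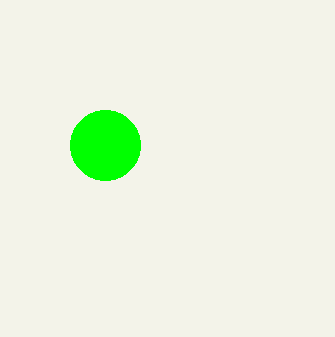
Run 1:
center_x = 105; center_y = 145; radius = 35; color = 'lime'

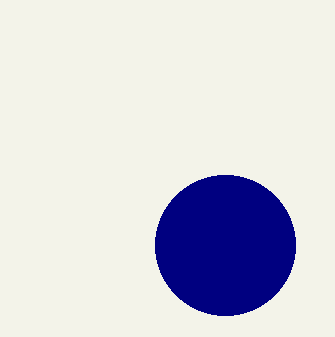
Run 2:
center_x = 225; center_y = 245; radius = 70; color = 'navy'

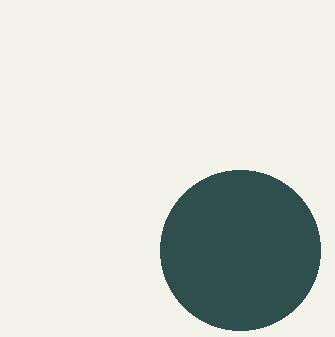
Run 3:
center_x = 240; center_y = 250; radius = 80; color = 'darkslategray'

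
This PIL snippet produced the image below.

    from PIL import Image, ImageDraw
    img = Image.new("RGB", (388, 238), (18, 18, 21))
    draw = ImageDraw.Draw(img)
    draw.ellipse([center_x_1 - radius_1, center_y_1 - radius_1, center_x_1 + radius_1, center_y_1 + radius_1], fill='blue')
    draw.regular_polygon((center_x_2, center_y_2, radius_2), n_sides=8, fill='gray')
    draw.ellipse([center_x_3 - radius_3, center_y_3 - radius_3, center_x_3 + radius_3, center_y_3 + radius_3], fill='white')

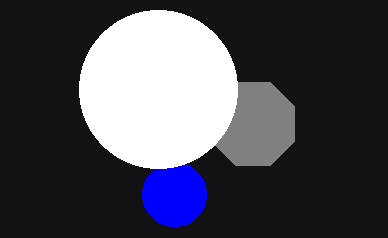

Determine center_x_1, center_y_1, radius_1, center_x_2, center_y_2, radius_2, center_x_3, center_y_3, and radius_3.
center_x_1 = 174; center_y_1 = 194; radius_1 = 32; center_x_2 = 253; center_y_2 = 124; radius_2 = 45; center_x_3 = 158; center_y_3 = 89; radius_3 = 79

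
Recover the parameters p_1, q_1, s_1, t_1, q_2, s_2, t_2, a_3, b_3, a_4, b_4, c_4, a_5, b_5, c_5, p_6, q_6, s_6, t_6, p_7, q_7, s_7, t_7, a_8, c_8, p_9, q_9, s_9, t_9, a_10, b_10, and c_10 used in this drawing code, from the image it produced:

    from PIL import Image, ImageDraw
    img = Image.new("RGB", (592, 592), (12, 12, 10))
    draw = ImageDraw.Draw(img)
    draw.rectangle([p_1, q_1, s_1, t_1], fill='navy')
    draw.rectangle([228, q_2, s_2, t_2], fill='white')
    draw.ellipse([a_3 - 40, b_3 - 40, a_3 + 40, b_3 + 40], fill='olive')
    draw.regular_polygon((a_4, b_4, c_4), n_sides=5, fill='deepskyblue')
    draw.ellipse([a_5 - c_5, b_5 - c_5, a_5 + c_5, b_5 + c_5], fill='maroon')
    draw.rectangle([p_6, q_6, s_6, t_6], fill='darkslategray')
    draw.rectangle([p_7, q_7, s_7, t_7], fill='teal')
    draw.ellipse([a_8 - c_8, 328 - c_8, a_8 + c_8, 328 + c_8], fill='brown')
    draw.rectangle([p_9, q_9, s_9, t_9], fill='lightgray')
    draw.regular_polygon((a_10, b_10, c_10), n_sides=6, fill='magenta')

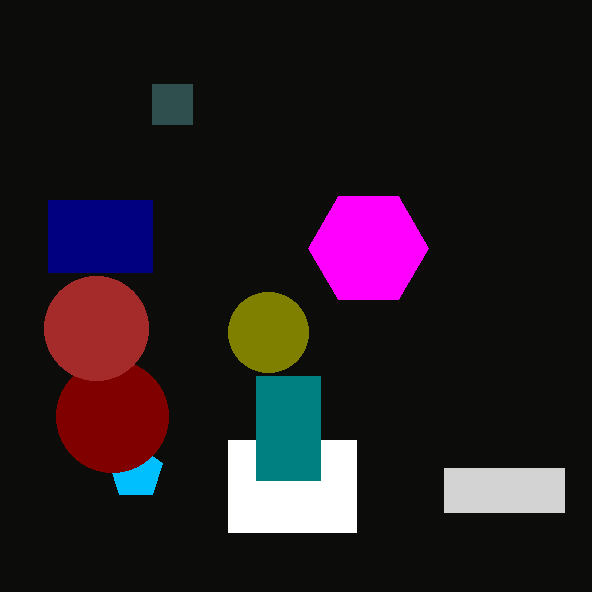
p_1 = 48; q_1 = 200; s_1 = 152; t_1 = 272; q_2 = 440; s_2 = 356; t_2 = 532; a_3 = 268; b_3 = 332; a_4 = 136; b_4 = 472; c_4 = 28; a_5 = 112; b_5 = 416; c_5 = 56; p_6 = 152; q_6 = 84; s_6 = 192; t_6 = 124; p_7 = 256; q_7 = 376; s_7 = 320; t_7 = 480; a_8 = 96; c_8 = 52; p_9 = 444; q_9 = 468; s_9 = 564; t_9 = 512; a_10 = 368; b_10 = 248; c_10 = 60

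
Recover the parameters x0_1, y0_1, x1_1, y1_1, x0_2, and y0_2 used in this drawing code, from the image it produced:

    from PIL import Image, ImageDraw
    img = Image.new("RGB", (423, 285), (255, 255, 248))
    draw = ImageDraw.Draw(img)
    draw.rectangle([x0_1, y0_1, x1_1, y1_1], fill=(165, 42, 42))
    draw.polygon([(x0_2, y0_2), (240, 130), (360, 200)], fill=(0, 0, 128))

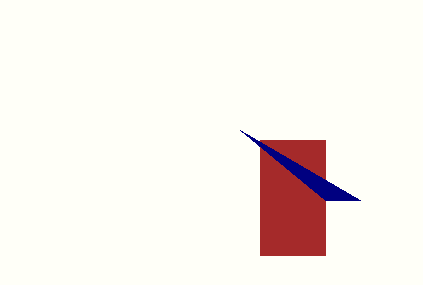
x0_1 = 260
y0_1 = 140
x1_1 = 325
y1_1 = 255
x0_2 = 325
y0_2 = 200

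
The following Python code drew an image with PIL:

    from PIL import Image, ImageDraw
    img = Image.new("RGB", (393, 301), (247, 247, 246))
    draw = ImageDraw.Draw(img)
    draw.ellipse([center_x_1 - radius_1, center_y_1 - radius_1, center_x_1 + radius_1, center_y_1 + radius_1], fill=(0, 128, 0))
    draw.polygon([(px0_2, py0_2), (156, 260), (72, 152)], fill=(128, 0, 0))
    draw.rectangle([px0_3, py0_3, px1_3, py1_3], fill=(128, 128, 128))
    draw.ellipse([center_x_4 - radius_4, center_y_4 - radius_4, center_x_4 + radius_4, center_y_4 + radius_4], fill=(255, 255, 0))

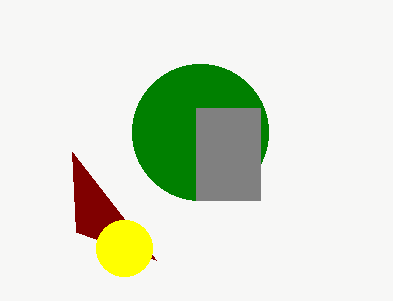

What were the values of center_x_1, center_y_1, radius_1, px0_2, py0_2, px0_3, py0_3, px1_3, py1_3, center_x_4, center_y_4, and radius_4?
center_x_1 = 200
center_y_1 = 132
radius_1 = 68
px0_2 = 76
py0_2 = 232
px0_3 = 196
py0_3 = 108
px1_3 = 260
py1_3 = 200
center_x_4 = 124
center_y_4 = 248
radius_4 = 28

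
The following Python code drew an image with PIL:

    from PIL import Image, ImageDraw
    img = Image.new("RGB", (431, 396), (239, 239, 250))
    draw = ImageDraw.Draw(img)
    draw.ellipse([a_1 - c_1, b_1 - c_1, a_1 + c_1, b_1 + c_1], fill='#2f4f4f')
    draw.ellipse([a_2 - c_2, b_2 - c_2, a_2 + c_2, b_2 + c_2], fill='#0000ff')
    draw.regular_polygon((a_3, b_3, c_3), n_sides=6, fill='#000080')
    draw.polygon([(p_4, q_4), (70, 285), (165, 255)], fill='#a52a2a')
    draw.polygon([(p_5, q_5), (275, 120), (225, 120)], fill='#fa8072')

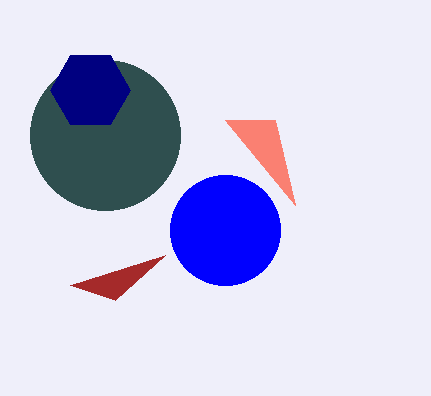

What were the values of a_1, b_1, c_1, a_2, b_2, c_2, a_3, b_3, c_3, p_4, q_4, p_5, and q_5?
a_1 = 105, b_1 = 135, c_1 = 75, a_2 = 225, b_2 = 230, c_2 = 55, a_3 = 90, b_3 = 90, c_3 = 40, p_4 = 115, q_4 = 300, p_5 = 295, q_5 = 205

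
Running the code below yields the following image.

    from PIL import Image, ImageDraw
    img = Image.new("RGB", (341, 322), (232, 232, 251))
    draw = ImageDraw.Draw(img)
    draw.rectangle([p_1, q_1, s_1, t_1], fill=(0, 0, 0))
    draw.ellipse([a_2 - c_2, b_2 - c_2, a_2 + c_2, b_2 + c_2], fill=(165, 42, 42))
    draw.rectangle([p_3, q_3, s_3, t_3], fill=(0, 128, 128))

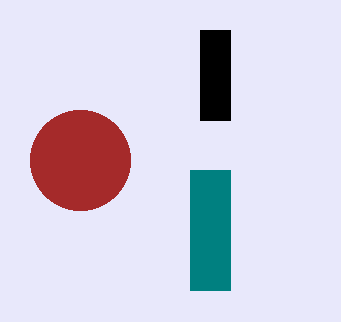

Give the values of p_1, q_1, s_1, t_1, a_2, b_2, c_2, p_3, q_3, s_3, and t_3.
p_1 = 200
q_1 = 30
s_1 = 230
t_1 = 120
a_2 = 80
b_2 = 160
c_2 = 50
p_3 = 190
q_3 = 170
s_3 = 230
t_3 = 290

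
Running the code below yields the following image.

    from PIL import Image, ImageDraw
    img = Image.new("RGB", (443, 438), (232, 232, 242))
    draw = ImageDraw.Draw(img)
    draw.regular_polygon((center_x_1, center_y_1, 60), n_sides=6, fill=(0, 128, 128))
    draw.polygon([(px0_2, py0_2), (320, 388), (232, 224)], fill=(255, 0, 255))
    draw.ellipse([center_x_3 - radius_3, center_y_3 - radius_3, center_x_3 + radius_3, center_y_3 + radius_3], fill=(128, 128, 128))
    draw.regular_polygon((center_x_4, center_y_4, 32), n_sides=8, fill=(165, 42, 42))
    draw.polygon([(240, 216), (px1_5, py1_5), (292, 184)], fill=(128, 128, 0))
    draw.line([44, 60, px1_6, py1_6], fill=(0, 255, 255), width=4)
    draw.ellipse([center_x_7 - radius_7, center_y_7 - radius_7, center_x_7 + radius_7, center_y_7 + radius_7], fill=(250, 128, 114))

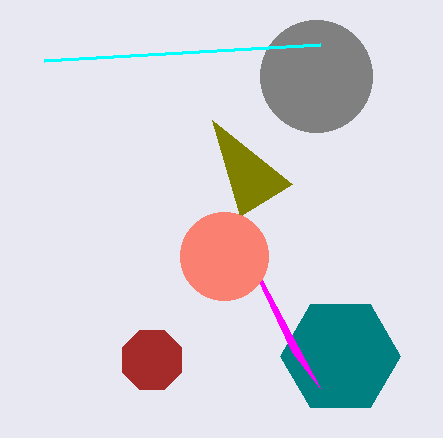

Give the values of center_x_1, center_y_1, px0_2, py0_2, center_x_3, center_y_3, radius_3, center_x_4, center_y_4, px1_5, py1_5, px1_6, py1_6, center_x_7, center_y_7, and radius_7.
center_x_1 = 340
center_y_1 = 356
px0_2 = 292
py0_2 = 352
center_x_3 = 316
center_y_3 = 76
radius_3 = 56
center_x_4 = 152
center_y_4 = 360
px1_5 = 212
py1_5 = 120
px1_6 = 320
py1_6 = 44
center_x_7 = 224
center_y_7 = 256
radius_7 = 44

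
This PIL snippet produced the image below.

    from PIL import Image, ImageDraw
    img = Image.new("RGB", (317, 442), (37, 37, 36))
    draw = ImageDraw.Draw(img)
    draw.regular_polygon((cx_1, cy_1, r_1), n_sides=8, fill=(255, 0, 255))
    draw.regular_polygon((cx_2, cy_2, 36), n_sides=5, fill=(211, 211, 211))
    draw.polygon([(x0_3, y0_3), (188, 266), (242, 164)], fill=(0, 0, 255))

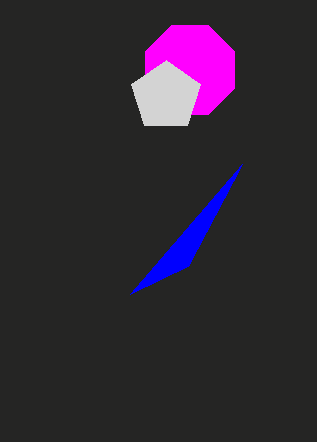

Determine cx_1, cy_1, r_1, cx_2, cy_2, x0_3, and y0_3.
cx_1 = 190, cy_1 = 70, r_1 = 48, cx_2 = 166, cy_2 = 96, x0_3 = 130, y0_3 = 294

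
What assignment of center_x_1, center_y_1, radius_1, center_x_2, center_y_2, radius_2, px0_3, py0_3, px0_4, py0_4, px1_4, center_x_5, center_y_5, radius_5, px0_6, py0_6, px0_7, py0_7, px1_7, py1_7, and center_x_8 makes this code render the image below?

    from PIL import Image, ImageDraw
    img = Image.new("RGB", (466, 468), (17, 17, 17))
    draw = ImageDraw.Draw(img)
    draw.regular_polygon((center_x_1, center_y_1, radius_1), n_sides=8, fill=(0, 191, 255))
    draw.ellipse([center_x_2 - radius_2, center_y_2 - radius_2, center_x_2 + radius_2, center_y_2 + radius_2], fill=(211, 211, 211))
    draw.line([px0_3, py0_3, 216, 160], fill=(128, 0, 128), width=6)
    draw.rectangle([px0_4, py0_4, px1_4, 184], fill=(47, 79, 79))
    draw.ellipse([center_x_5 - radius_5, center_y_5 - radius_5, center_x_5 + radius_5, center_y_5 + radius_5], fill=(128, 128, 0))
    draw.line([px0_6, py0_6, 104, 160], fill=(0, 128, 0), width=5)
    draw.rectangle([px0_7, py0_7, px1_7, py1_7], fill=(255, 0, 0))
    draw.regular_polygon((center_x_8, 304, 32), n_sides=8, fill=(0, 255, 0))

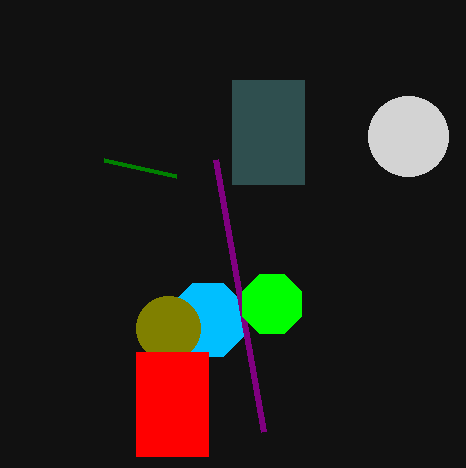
center_x_1 = 208; center_y_1 = 320; radius_1 = 40; center_x_2 = 408; center_y_2 = 136; radius_2 = 40; px0_3 = 264; py0_3 = 432; px0_4 = 232; py0_4 = 80; px1_4 = 304; center_x_5 = 168; center_y_5 = 328; radius_5 = 32; px0_6 = 176; py0_6 = 176; px0_7 = 136; py0_7 = 352; px1_7 = 208; py1_7 = 456; center_x_8 = 272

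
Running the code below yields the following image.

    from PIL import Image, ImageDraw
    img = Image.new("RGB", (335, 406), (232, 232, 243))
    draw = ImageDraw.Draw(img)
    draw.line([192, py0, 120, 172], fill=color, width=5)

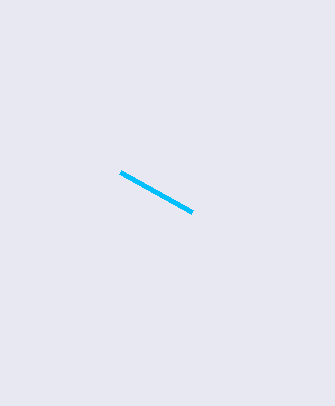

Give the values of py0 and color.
py0 = 212, color = 'deepskyblue'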